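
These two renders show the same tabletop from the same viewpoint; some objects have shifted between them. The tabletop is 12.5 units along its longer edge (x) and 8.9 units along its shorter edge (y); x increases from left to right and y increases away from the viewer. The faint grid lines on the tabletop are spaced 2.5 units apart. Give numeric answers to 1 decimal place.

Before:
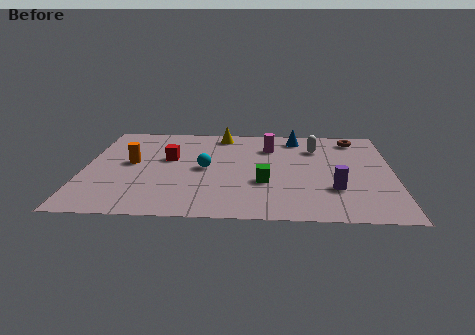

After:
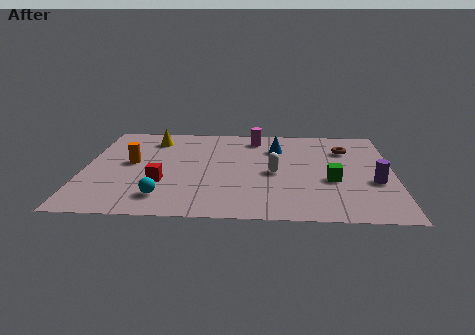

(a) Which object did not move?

the orange cylinder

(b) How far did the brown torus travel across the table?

1.2

The brown torus was near (11.0, 7.6) before and (10.6, 6.5) after, so it travelled √(0.4² + 1.1²) ≈ 1.2 units.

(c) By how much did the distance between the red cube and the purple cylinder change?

+1.3

Before: roughly 7.2 units apart; after: 8.5. That's 1.3 units further apart.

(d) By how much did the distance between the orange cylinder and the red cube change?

+0.6

The distance was about 1.6 in the first image and 2.2 in the second, so they moved 0.6 units further apart.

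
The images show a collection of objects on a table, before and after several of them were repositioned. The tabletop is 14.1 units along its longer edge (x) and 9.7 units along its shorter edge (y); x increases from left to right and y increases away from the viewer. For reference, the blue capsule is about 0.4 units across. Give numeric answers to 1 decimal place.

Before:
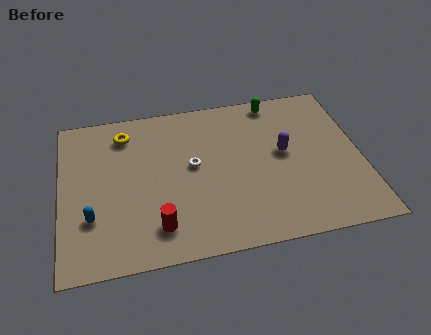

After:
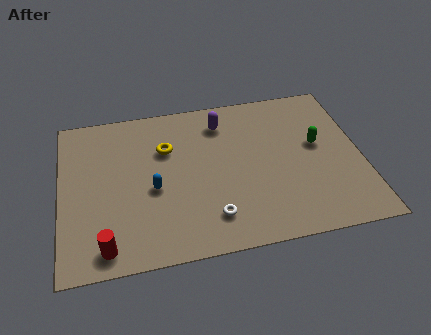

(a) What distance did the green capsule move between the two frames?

3.7

From (10.3, 8.7) to (12.1, 5.5), the green capsule covered √(1.8² + 3.2²) ≈ 3.7 units.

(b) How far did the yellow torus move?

2.3

The yellow torus moved from about (3.1, 7.9) to (5.0, 6.6), a distance of √(1.9² + 1.3²) ≈ 2.3.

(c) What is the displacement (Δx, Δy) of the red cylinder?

(-2.4, -0.7)

The red cylinder was at about (4.4, 1.9) and moved to about (2.0, 1.2).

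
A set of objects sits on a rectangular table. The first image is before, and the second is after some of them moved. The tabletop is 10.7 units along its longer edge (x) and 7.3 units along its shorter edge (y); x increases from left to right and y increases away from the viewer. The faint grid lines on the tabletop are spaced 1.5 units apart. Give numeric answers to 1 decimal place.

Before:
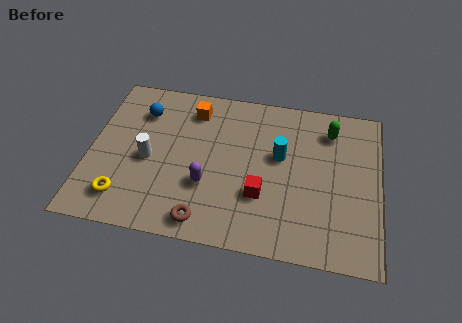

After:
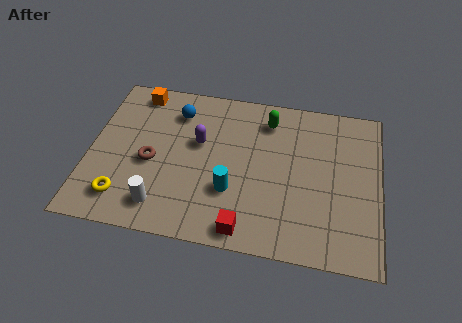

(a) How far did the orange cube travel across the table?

2.2

From (3.7, 5.9) to (1.6, 6.4), the orange cube covered √(2.1² + 0.5²) ≈ 2.2 units.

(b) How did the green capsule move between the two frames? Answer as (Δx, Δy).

(-2.3, 0.1)

The green capsule started near (8.8, 5.8) and ended near (6.5, 5.9).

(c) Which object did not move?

the yellow torus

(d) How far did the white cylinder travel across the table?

2.1

The white cylinder moved from about (2.2, 3.3) to (2.8, 1.3), a distance of √(0.6² + 2.0²) ≈ 2.1.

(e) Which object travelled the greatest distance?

the brown torus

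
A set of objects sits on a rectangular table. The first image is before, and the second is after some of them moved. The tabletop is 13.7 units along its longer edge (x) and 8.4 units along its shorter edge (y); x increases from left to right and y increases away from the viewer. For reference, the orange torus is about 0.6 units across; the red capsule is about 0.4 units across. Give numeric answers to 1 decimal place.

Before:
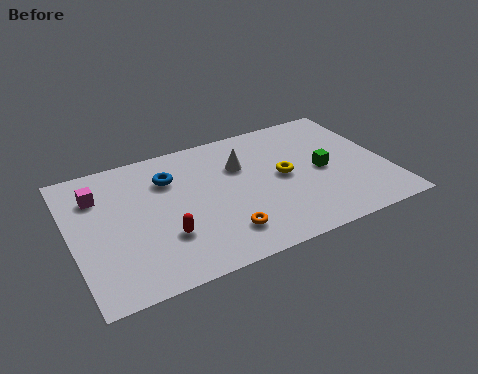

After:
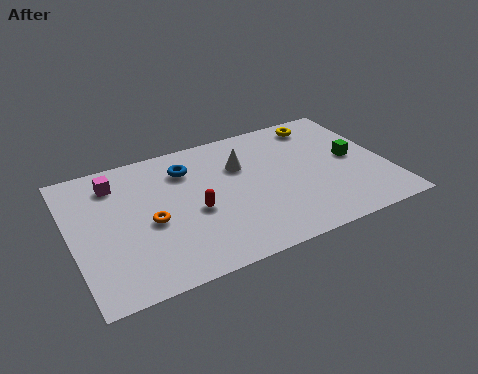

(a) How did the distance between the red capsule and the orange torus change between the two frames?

-0.6

The distance was about 2.5 in the first image and 1.9 in the second, so they moved 0.6 units closer together.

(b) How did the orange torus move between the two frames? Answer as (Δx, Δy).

(-2.9, 1.9)

The orange torus started near (6.2, 1.8) and ended near (3.3, 3.7).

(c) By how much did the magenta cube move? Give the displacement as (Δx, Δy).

(0.8, 0.5)

The magenta cube started near (1.3, 6.2) and ended near (2.1, 6.7).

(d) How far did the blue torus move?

0.9

The blue torus was near (4.4, 6.1) before and (5.2, 6.4) after, so it travelled √(0.8² + 0.3²) ≈ 0.9 units.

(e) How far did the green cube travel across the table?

1.4

The green cube moved from about (10.9, 4.0) to (12.3, 4.3), a distance of √(1.4² + 0.3²) ≈ 1.4.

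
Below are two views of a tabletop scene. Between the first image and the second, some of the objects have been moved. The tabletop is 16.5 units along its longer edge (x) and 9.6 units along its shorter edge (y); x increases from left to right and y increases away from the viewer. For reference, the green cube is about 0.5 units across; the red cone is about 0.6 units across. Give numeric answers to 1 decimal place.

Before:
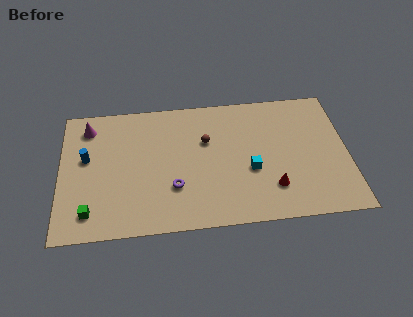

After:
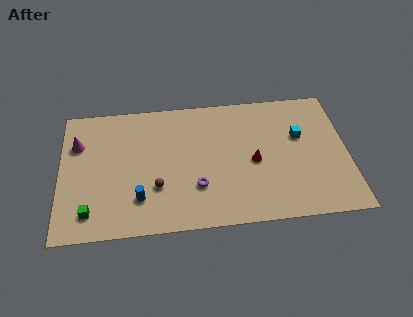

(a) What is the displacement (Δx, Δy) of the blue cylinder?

(3.0, -3.2)

From the two frames, the blue cylinder sits at roughly (1.5, 5.6) before and (4.5, 2.4) after.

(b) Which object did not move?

the green cube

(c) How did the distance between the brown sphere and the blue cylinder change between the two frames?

-5.7

The distance was about 6.9 in the first image and 1.2 in the second, so they moved 5.7 units closer together.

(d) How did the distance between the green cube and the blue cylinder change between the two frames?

-1.0

Before: roughly 3.9 units apart; after: 2.9. That's 1.0 units closer together.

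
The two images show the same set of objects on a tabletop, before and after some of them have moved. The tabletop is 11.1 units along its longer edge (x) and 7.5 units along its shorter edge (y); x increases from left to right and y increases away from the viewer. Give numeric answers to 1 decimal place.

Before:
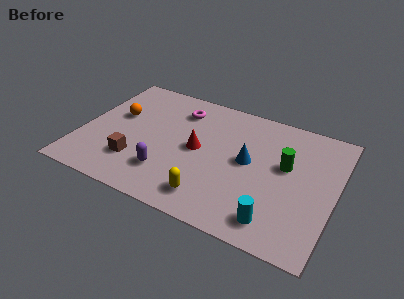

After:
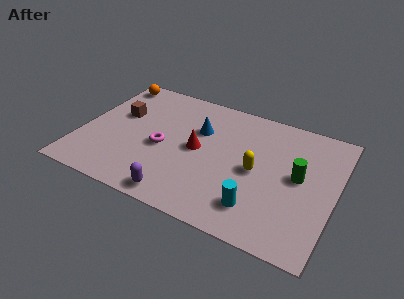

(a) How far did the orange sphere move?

2.2

The orange sphere was near (1.4, 4.5) before and (0.8, 6.6) after, so it travelled √(0.6² + 2.1²) ≈ 2.2 units.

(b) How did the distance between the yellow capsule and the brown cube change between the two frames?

+2.8

Before: roughly 3.5 units apart; after: 6.3. That's 2.8 units further apart.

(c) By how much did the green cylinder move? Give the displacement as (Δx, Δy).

(0.6, -0.4)

From the two frames, the green cylinder sits at roughly (8.9, 4.4) before and (9.5, 4.0) after.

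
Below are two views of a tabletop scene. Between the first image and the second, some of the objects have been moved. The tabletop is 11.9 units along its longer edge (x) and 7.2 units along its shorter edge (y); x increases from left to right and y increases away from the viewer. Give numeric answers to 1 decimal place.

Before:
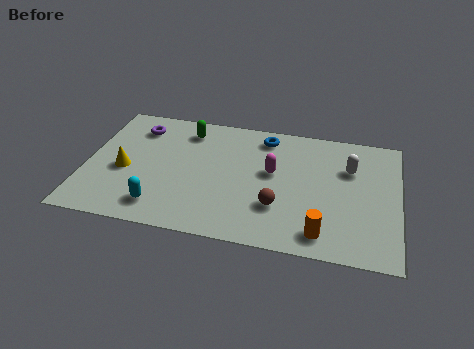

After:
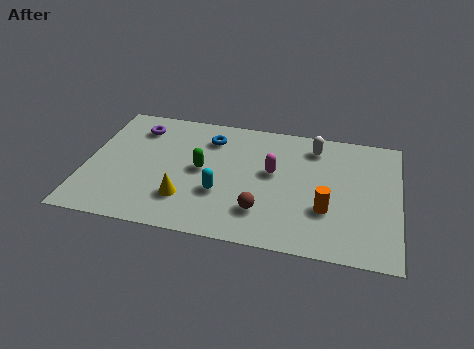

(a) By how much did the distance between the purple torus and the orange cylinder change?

-0.5

Before: roughly 8.6 units apart; after: 8.1. That's 0.5 units closer together.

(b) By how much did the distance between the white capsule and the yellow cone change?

-2.5

They were about 8.7 units apart before and 6.2 after — 2.5 units closer together.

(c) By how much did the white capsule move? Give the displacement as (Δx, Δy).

(-1.4, 1.0)

The white capsule started near (10.0, 4.9) and ended near (8.6, 5.9).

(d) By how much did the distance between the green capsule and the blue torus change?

-1.1

They were about 3.0 units apart before and 1.9 after — 1.1 units closer together.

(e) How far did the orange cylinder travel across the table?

1.3

The orange cylinder was near (9.1, 1.1) before and (9.2, 2.4) after, so it travelled √(0.1² + 1.3²) ≈ 1.3 units.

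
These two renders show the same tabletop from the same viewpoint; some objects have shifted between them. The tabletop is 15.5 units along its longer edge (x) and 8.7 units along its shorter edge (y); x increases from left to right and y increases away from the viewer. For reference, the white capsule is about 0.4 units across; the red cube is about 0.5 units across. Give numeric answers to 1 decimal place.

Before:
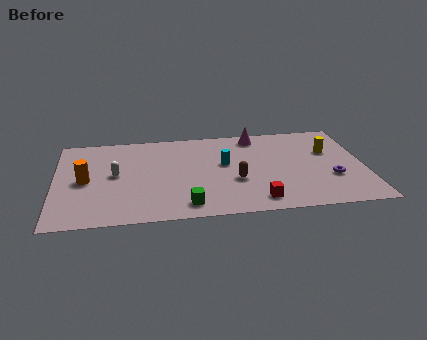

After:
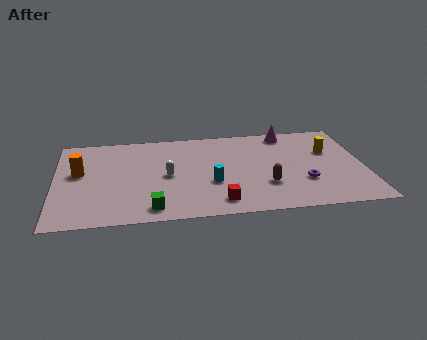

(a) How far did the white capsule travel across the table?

2.6

The white capsule was near (3.0, 4.6) before and (5.6, 4.2) after, so it travelled √(2.6² + 0.4²) ≈ 2.6 units.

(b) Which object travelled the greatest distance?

the white capsule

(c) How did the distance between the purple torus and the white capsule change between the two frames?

-4.0

Before: roughly 10.9 units apart; after: 6.9. That's 4.0 units closer together.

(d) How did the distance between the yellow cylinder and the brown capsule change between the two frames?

-0.9

They were about 5.3 units apart before and 4.4 after — 0.9 units closer together.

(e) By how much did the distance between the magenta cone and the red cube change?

+1.0

They were about 6.3 units apart before and 7.3 after — 1.0 units further apart.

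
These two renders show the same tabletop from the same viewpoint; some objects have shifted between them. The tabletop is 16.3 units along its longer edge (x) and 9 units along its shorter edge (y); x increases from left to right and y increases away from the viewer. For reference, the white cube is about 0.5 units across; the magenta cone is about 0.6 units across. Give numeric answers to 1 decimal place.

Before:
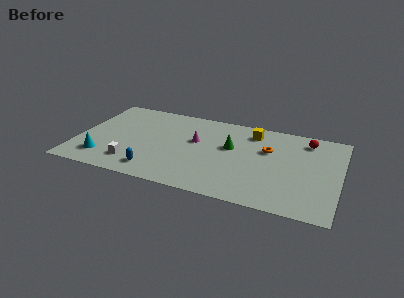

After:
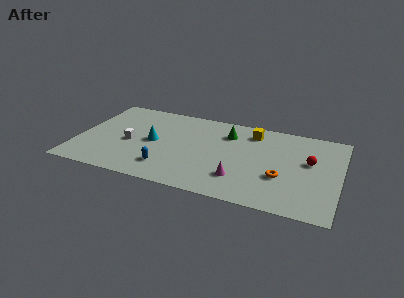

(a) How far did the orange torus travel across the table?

2.8

The orange torus was near (11.8, 5.8) before and (12.8, 3.2) after, so it travelled √(1.0² + 2.6²) ≈ 2.8 units.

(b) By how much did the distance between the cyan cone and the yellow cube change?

-3.8

They were about 10.5 units apart before and 6.7 after — 3.8 units closer together.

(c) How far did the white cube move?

2.1

From (3.7, 1.9) to (3.3, 4.0), the white cube covered √(0.4² + 2.1²) ≈ 2.1 units.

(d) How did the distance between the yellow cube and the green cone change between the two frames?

-0.7

They were about 2.3 units apart before and 1.6 after — 0.7 units closer together.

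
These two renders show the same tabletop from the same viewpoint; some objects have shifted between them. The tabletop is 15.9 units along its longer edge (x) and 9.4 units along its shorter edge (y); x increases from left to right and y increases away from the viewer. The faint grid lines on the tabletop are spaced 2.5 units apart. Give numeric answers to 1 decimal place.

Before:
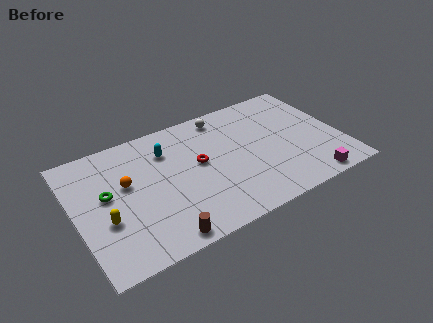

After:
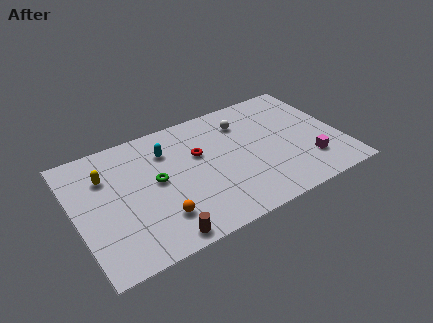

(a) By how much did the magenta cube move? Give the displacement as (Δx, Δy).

(0.2, 1.5)

The magenta cube was at about (13.5, 0.9) and moved to about (13.7, 2.4).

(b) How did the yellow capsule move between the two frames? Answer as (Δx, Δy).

(0.4, 3.2)

From the two frames, the yellow capsule sits at roughly (1.6, 3.5) before and (2.0, 6.7) after.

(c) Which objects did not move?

the cyan capsule and the brown cylinder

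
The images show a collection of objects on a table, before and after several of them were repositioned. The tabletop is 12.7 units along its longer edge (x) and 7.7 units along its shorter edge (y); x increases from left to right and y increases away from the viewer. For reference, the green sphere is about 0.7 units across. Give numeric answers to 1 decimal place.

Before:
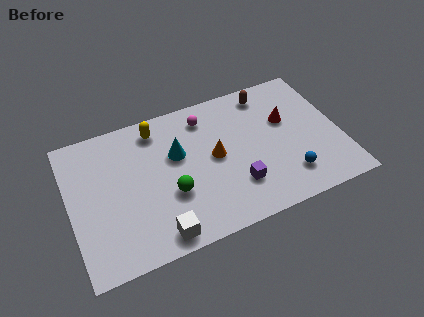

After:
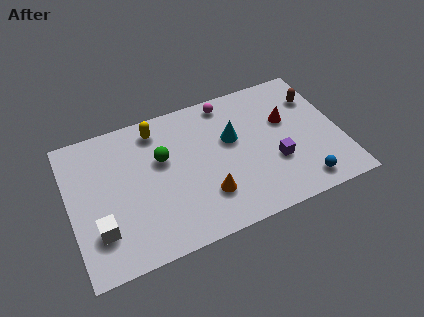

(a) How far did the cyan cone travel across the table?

2.6

From (5.1, 4.8) to (7.7, 4.7), the cyan cone covered √(2.6² + 0.1²) ≈ 2.6 units.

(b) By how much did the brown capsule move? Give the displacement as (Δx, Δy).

(2.2, -1.0)

The brown capsule was at about (9.6, 6.6) and moved to about (11.8, 5.6).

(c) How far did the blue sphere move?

0.8

The blue sphere was near (10.0, 1.7) before and (10.6, 1.1) after, so it travelled √(0.6² + 0.6²) ≈ 0.8 units.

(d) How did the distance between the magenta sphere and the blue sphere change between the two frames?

+0.7

The distance was about 5.7 in the first image and 6.4 in the second, so they moved 0.7 units further apart.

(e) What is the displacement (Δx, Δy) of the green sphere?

(-0.2, 2.0)

From the two frames, the green sphere sits at roughly (4.6, 2.8) before and (4.4, 4.8) after.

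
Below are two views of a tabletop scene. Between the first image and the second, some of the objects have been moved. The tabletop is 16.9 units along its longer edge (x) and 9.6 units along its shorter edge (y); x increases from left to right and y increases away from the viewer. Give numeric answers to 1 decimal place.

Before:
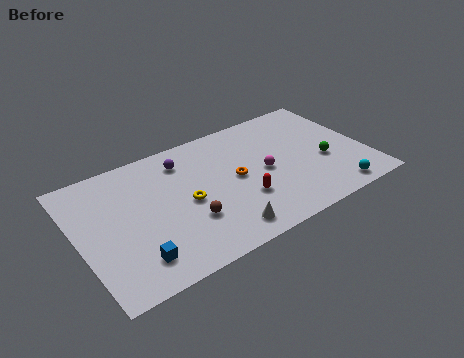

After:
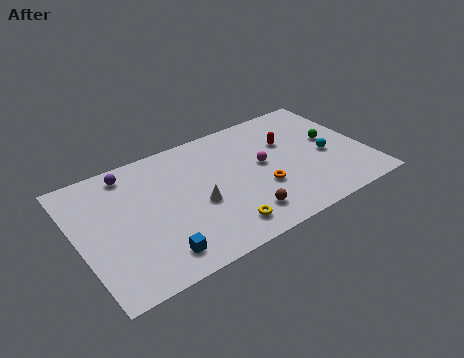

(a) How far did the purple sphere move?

3.2

From (6.5, 7.7) to (3.4, 8.3), the purple sphere covered √(3.1² + 0.6²) ≈ 3.2 units.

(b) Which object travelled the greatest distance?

the red capsule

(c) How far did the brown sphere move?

3.2

From (6.1, 3.1) to (9.1, 1.9), the brown sphere covered √(3.0² + 1.2²) ≈ 3.2 units.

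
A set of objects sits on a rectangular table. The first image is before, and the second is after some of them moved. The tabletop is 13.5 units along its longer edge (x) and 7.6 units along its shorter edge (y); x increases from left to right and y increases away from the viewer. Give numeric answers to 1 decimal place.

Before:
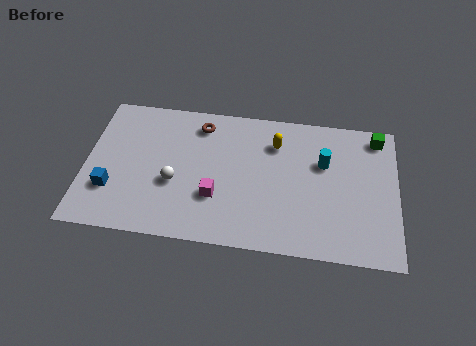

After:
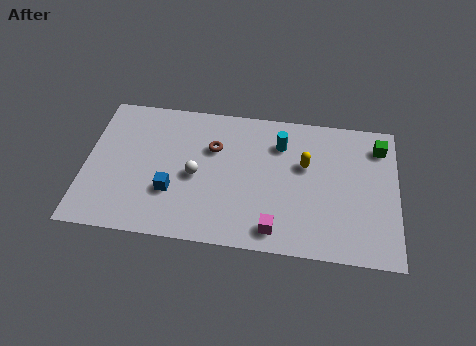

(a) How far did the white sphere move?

1.0

The white sphere moved from about (3.9, 3.0) to (4.8, 3.5), a distance of √(0.9² + 0.5²) ≈ 1.0.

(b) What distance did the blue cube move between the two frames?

2.6

The blue cube was near (1.2, 2.3) before and (3.8, 2.5) after, so it travelled √(2.6² + 0.2²) ≈ 2.6 units.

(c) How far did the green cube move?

0.5

The green cube moved from about (12.6, 6.6) to (12.7, 6.1), a distance of √(0.1² + 0.5²) ≈ 0.5.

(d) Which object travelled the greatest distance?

the magenta cube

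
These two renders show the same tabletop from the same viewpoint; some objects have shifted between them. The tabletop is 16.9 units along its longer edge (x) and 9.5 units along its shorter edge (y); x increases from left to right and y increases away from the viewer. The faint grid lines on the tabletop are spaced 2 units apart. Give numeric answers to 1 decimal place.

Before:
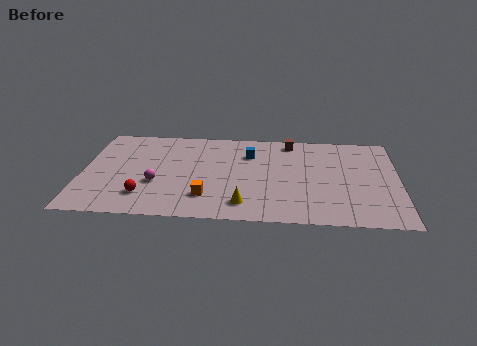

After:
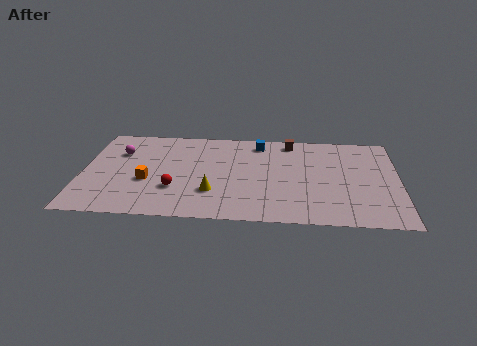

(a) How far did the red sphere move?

1.8

The red sphere was near (3.4, 2.2) before and (5.0, 3.0) after, so it travelled √(1.6² + 0.8²) ≈ 1.8 units.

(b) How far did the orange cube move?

3.5

The orange cube was near (6.7, 2.3) before and (3.5, 3.7) after, so it travelled √(3.2² + 1.4²) ≈ 3.5 units.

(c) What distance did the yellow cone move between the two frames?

2.0

The yellow cone moved from about (8.7, 1.7) to (7.0, 2.8), a distance of √(1.7² + 1.1²) ≈ 2.0.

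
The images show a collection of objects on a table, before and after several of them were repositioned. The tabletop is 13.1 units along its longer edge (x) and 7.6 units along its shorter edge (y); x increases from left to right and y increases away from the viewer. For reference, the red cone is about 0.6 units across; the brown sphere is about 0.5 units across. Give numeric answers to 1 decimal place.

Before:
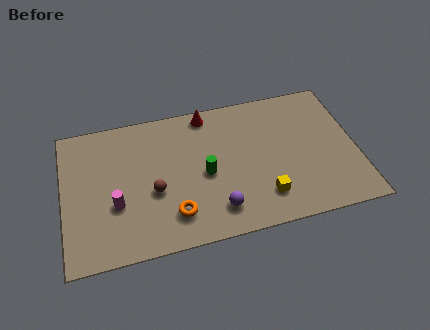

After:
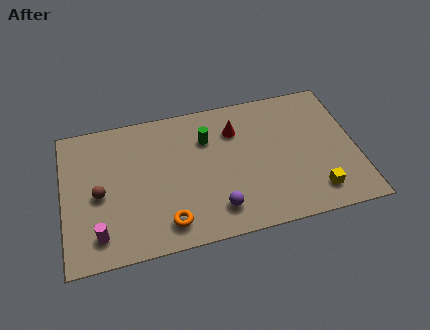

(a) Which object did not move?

the purple sphere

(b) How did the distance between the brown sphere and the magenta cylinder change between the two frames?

+0.4

Before: roughly 1.7 units apart; after: 2.1. That's 0.4 units further apart.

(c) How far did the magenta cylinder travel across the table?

1.6

From (2.3, 2.8) to (1.5, 1.4), the magenta cylinder covered √(0.8² + 1.4²) ≈ 1.6 units.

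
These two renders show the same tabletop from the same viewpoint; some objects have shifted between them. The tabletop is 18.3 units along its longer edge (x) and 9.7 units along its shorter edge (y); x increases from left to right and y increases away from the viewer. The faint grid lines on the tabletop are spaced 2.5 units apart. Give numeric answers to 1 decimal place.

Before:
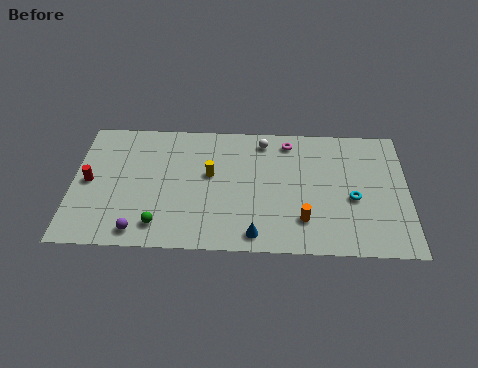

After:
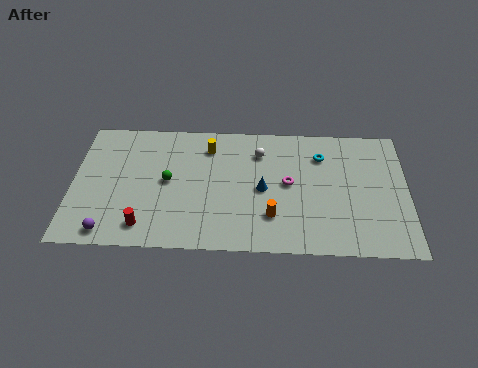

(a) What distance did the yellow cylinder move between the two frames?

2.1

The yellow cylinder moved from about (7.5, 5.6) to (7.4, 7.7), a distance of √(0.1² + 2.1²) ≈ 2.1.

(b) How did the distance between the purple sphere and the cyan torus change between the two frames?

+1.1

They were about 12.0 units apart before and 13.1 after — 1.1 units further apart.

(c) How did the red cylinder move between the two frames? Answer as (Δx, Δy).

(3.1, -3.2)

From the two frames, the red cylinder sits at roughly (0.9, 4.8) before and (4.0, 1.6) after.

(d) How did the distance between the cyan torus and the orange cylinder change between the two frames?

+2.2

The distance was about 3.2 in the first image and 5.4 in the second, so they moved 2.2 units further apart.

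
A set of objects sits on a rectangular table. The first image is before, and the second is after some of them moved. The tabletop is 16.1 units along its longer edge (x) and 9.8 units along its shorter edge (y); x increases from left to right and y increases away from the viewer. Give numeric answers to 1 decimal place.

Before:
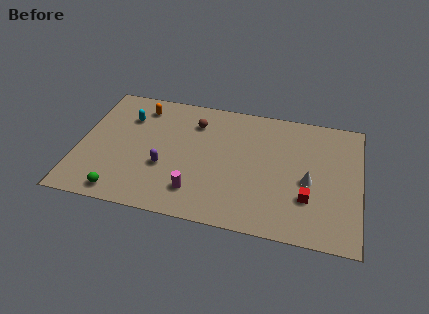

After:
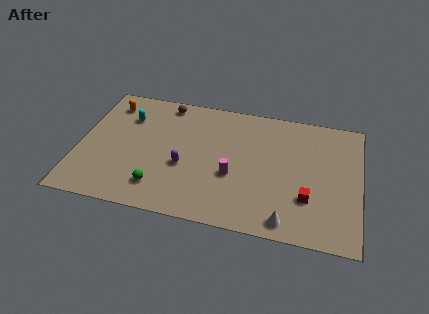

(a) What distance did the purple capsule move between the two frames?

1.1

The purple capsule moved from about (5.0, 3.6) to (6.1, 3.9), a distance of √(1.1² + 0.3²) ≈ 1.1.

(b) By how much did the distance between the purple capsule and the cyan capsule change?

+0.5

Before: roughly 4.2 units apart; after: 4.7. That's 0.5 units further apart.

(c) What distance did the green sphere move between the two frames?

2.3

The green sphere moved from about (2.7, 1.1) to (4.8, 2.0), a distance of √(2.1² + 0.9²) ≈ 2.3.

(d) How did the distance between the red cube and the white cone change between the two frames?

+0.9

They were about 1.3 units apart before and 2.2 after — 0.9 units further apart.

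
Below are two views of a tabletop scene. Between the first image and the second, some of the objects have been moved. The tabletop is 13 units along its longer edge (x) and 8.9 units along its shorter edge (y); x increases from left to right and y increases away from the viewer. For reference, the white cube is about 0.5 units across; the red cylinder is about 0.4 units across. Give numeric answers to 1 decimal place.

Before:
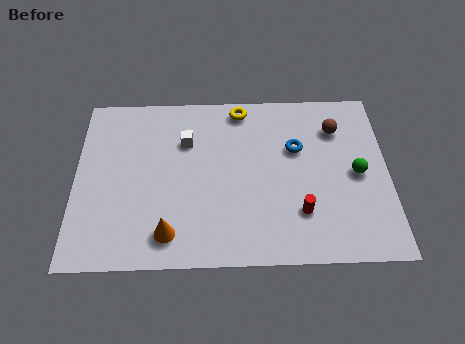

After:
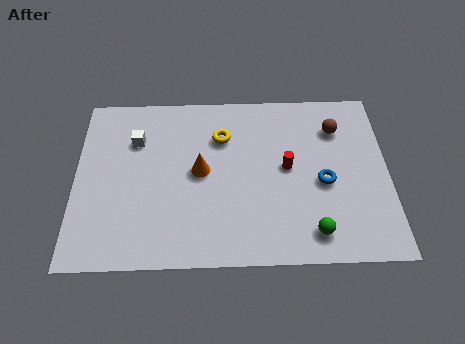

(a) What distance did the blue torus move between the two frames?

2.1

The blue torus was near (9.2, 5.7) before and (10.3, 3.9) after, so it travelled √(1.1² + 1.8²) ≈ 2.1 units.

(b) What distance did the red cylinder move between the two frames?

2.4

The red cylinder was near (9.3, 2.4) before and (8.8, 4.7) after, so it travelled √(0.5² + 2.3²) ≈ 2.4 units.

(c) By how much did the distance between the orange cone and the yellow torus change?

-5.1

Before: roughly 7.1 units apart; after: 2.0. That's 5.1 units closer together.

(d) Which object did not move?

the brown sphere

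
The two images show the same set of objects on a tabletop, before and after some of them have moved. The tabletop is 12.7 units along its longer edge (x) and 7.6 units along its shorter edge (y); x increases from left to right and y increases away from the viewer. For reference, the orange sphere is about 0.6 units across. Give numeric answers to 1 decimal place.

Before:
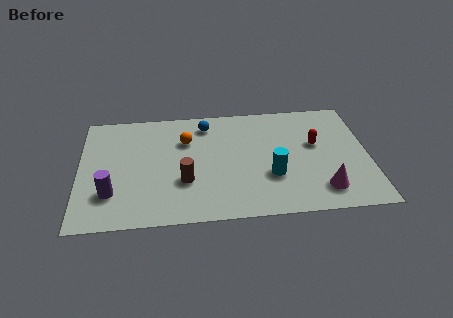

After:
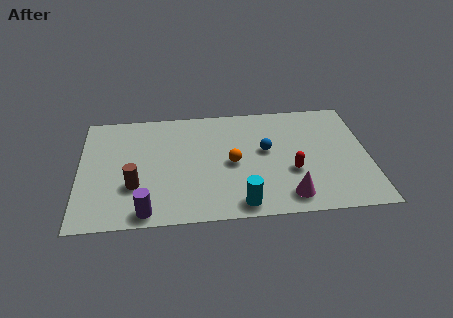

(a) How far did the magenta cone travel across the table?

1.5

From (10.6, 1.5) to (9.1, 1.2), the magenta cone covered √(1.5² + 0.3²) ≈ 1.5 units.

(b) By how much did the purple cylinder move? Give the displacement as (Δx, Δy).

(1.5, -1.3)

The purple cylinder was at about (1.4, 2.1) and moved to about (2.9, 0.8).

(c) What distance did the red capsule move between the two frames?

2.0

From (10.4, 4.5) to (9.3, 2.8), the red capsule covered √(1.1² + 1.7²) ≈ 2.0 units.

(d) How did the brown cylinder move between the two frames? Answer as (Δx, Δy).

(-2.2, -0.1)

From the two frames, the brown cylinder sits at roughly (4.6, 2.6) before and (2.4, 2.5) after.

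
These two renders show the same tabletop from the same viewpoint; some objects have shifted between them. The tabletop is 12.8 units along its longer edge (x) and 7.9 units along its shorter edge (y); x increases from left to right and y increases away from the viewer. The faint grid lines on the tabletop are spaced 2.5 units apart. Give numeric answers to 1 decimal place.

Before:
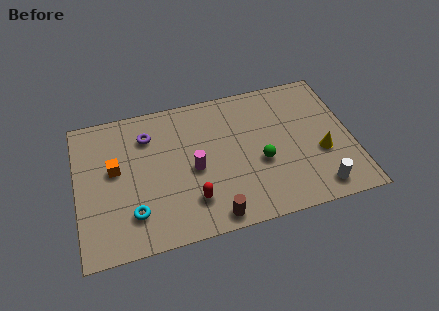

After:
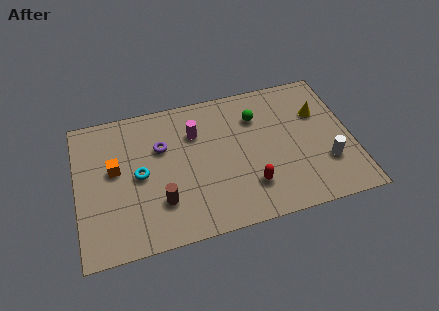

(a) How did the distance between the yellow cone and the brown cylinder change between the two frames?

+2.6

Before: roughly 5.6 units apart; after: 8.2. That's 2.6 units further apart.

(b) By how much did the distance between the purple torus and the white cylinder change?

-1.0

They were about 9.0 units apart before and 8.0 after — 1.0 units closer together.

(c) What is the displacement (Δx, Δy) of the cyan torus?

(0.4, 2.0)

The cyan torus was at about (2.5, 1.9) and moved to about (2.9, 3.9).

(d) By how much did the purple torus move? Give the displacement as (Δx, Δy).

(0.6, -0.8)

The purple torus was at about (3.4, 6.0) and moved to about (4.0, 5.2).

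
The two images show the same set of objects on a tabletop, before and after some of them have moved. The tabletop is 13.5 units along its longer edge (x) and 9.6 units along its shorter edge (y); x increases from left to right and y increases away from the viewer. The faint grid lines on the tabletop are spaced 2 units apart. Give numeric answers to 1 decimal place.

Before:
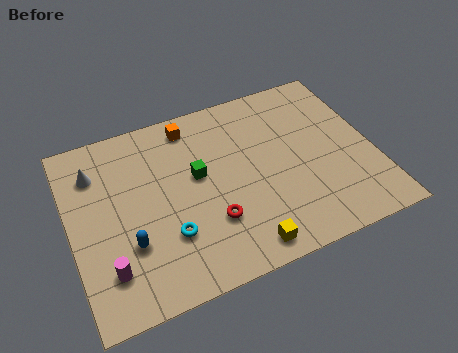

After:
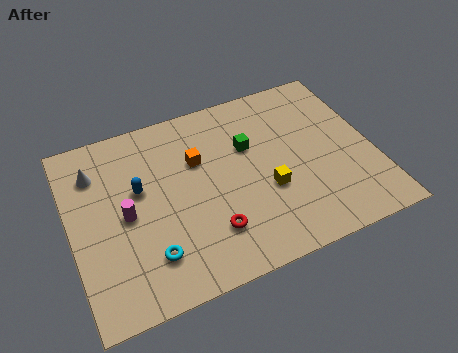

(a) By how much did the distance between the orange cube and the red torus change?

-1.5

Before: roughly 5.4 units apart; after: 3.9. That's 1.5 units closer together.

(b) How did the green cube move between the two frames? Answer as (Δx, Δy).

(2.4, 0.7)

The green cube was at about (5.7, 5.5) and moved to about (8.1, 6.2).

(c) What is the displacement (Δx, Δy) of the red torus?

(-0.1, -0.5)

The red torus was at about (6.0, 2.9) and moved to about (5.9, 2.4).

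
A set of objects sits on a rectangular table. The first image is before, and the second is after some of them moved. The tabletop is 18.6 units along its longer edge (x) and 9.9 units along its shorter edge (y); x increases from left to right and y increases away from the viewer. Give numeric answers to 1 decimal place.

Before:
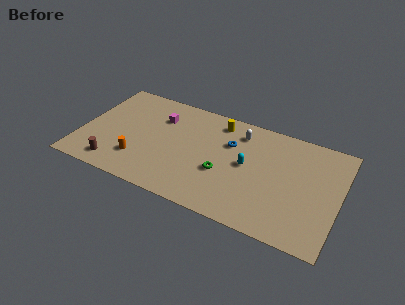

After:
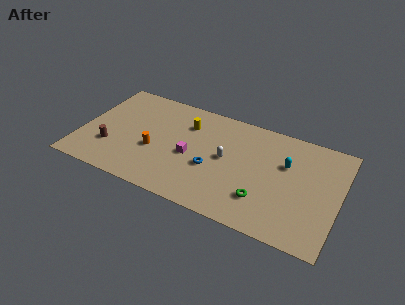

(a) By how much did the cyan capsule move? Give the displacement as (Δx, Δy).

(2.7, 1.2)

The cyan capsule started near (12.0, 5.2) and ended near (14.7, 6.4).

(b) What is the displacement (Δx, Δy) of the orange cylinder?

(1.0, 1.3)

The orange cylinder was at about (4.4, 2.6) and moved to about (5.4, 3.9).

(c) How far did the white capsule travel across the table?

2.9

From (11.2, 8.0) to (10.5, 5.2), the white capsule covered √(0.7² + 2.8²) ≈ 2.9 units.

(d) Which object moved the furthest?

the magenta cube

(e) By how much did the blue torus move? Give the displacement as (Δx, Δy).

(-1.0, -2.8)

The blue torus was at about (10.6, 6.7) and moved to about (9.6, 3.9).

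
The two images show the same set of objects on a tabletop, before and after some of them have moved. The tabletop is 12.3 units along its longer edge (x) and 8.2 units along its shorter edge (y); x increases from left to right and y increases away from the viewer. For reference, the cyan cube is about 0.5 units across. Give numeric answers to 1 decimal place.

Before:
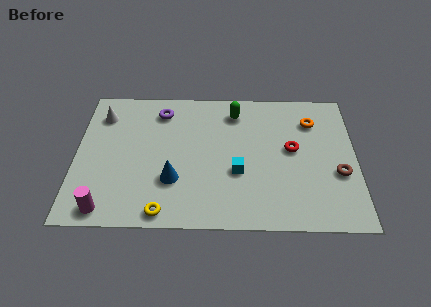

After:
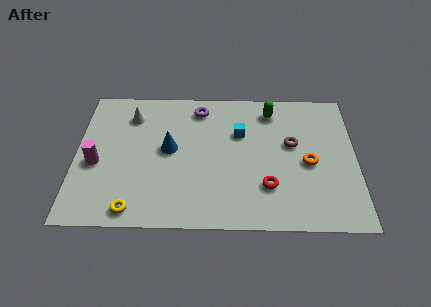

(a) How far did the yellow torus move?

1.3

The yellow torus was near (3.9, 0.8) before and (2.6, 0.9) after, so it travelled √(1.3² + 0.1²) ≈ 1.3 units.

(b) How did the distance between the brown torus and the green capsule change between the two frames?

-3.6

Before: roughly 5.8 units apart; after: 2.2. That's 3.6 units closer together.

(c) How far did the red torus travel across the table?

2.5

The red torus was near (9.5, 4.5) before and (8.4, 2.3) after, so it travelled √(1.1² + 2.2²) ≈ 2.5 units.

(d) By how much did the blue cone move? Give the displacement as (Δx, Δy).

(-0.2, 1.8)

The blue cone started near (4.3, 2.6) and ended near (4.1, 4.4).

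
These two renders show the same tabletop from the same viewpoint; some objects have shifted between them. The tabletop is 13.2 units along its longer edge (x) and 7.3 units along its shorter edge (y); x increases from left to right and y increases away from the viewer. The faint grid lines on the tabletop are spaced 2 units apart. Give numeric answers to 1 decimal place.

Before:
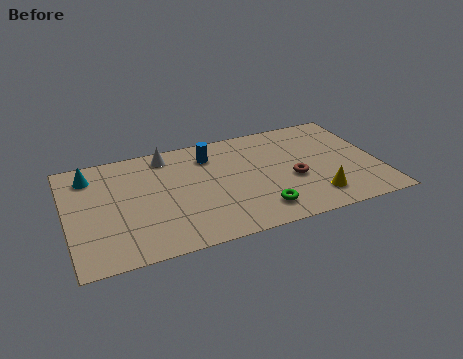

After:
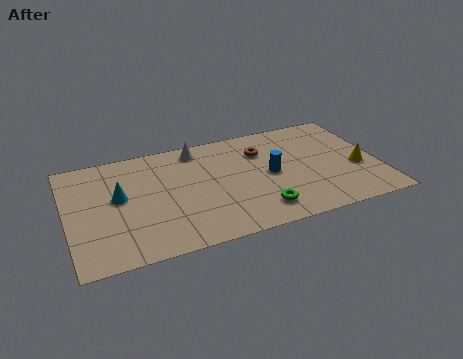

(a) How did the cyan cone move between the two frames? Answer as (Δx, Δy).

(1.1, -1.8)

The cyan cone was at about (1.1, 5.9) and moved to about (2.2, 4.1).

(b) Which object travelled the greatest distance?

the blue cylinder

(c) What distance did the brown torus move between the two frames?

2.5

The brown torus was near (9.5, 3.0) before and (8.4, 5.3) after, so it travelled √(1.1² + 2.3²) ≈ 2.5 units.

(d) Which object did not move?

the green torus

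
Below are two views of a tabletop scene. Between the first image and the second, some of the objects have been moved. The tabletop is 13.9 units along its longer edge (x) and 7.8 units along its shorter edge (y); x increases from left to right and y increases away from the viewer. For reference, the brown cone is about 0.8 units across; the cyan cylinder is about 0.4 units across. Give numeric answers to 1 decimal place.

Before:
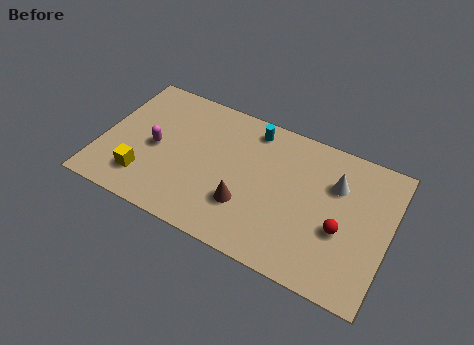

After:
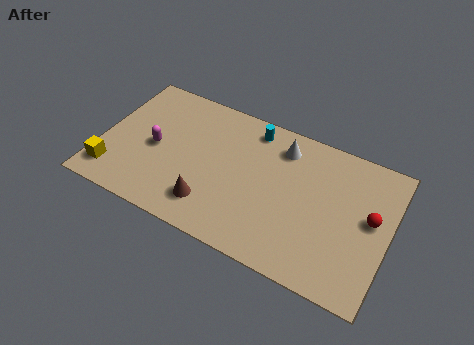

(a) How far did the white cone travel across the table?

2.8

The white cone was near (11.2, 5.4) before and (8.5, 6.3) after, so it travelled √(2.7² + 0.9²) ≈ 2.8 units.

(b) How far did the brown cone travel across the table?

1.7

From (7.2, 2.4) to (5.6, 1.7), the brown cone covered √(1.6² + 0.7²) ≈ 1.7 units.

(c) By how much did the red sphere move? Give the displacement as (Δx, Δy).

(1.3, 1.2)

From the two frames, the red sphere sits at roughly (11.7, 3.1) before and (13.0, 4.3) after.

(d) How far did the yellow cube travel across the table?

1.5

From (2.3, 1.8) to (0.8, 1.5), the yellow cube covered √(1.5² + 0.3²) ≈ 1.5 units.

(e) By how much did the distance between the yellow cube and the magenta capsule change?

+0.9

The distance was about 1.9 in the first image and 2.8 in the second, so they moved 0.9 units further apart.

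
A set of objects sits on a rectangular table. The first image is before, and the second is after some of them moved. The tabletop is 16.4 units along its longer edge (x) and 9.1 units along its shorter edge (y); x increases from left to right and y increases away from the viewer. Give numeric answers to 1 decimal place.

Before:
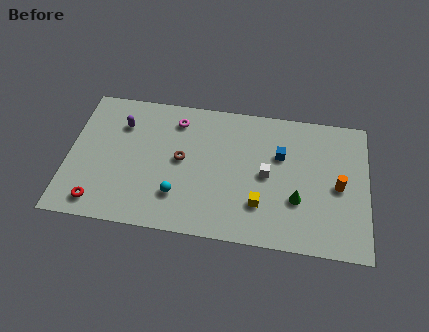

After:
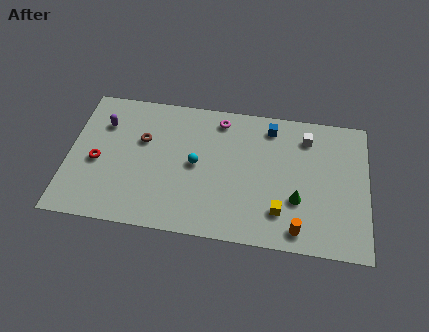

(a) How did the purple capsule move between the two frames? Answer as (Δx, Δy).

(-1.0, -0.1)

From the two frames, the purple capsule sits at roughly (2.8, 6.7) before and (1.8, 6.6) after.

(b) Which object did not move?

the green cone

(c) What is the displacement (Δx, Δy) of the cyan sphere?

(0.9, 2.2)

The cyan sphere was at about (6.1, 2.4) and moved to about (7.0, 4.6).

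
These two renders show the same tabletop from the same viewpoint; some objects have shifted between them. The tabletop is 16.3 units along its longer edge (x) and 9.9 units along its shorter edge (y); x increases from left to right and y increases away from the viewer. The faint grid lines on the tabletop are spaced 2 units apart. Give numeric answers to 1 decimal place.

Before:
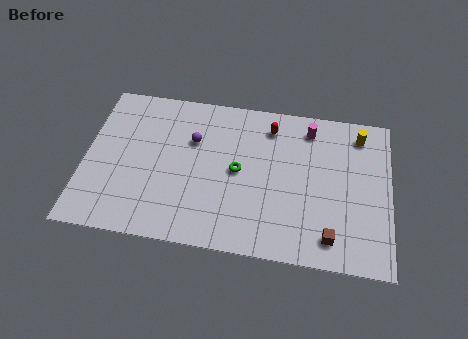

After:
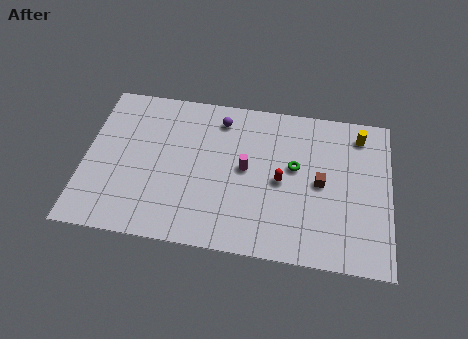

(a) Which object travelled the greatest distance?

the magenta cylinder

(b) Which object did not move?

the yellow cylinder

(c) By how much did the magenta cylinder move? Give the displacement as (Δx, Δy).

(-3.3, -3.1)

The magenta cylinder was at about (11.9, 8.3) and moved to about (8.6, 5.2).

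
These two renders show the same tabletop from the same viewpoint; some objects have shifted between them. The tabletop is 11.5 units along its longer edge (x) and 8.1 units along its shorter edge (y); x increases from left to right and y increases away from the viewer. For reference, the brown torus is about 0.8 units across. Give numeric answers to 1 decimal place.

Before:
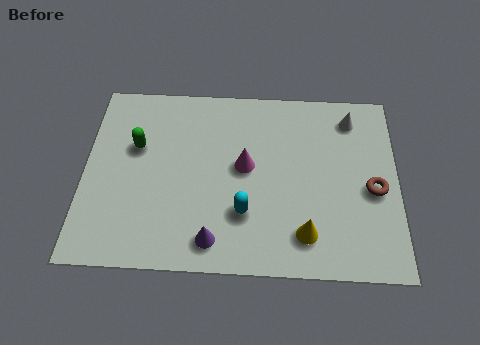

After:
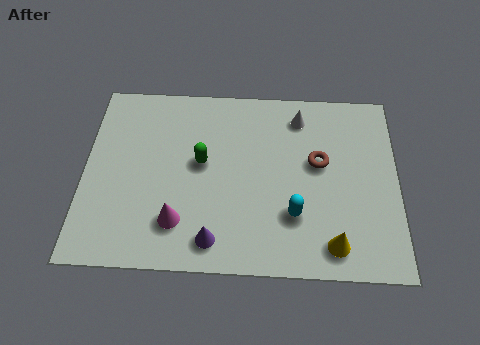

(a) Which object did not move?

the purple cone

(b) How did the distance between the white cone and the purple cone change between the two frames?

-1.1

The distance was about 7.4 in the first image and 6.3 in the second, so they moved 1.1 units closer together.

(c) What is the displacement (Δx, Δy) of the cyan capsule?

(1.8, 0.0)

From the two frames, the cyan capsule sits at roughly (5.9, 2.4) before and (7.7, 2.4) after.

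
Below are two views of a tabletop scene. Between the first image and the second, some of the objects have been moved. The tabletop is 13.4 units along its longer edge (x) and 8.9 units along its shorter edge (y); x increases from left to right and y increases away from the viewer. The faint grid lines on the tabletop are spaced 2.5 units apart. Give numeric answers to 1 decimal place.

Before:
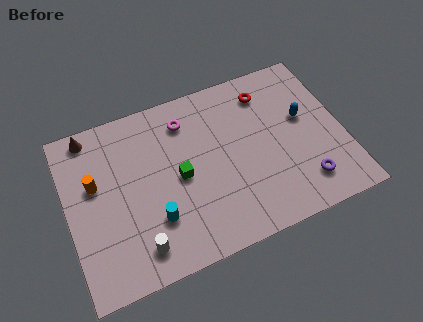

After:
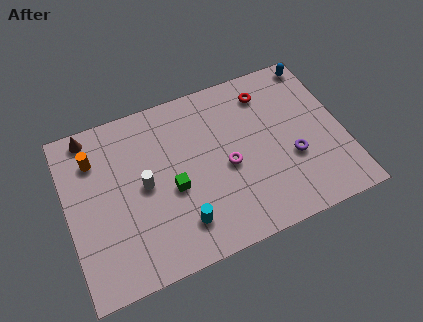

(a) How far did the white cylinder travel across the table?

3.1

The white cylinder was near (3.1, 1.5) before and (3.7, 4.5) after, so it travelled √(0.6² + 3.0²) ≈ 3.1 units.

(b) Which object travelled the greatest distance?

the magenta torus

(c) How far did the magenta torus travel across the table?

3.5

From (6.0, 7.1) to (7.7, 4.0), the magenta torus covered √(1.7² + 3.1²) ≈ 3.5 units.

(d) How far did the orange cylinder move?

1.3

The orange cylinder moved from about (1.4, 5.4) to (1.5, 6.7), a distance of √(0.1² + 1.3²) ≈ 1.3.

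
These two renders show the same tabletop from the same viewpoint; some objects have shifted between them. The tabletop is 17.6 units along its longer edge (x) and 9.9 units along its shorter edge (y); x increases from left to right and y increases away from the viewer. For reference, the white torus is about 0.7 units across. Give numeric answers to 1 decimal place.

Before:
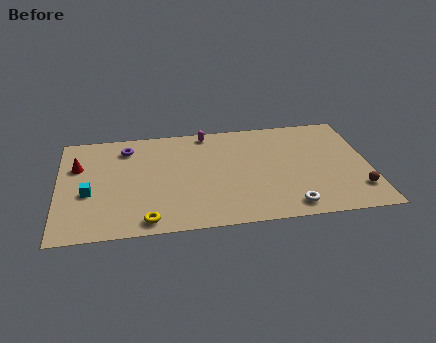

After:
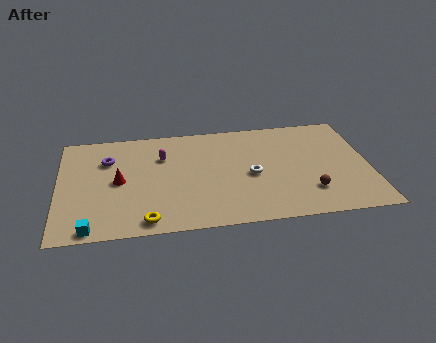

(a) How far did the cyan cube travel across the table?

3.2

The cyan cube moved from about (1.7, 4.0) to (1.8, 0.8), a distance of √(0.1² + 3.2²) ≈ 3.2.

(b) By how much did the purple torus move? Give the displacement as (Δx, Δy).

(-1.1, -1.0)

The purple torus was at about (3.9, 8.0) and moved to about (2.8, 7.0).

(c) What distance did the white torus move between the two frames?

3.8

From (12.9, 1.3) to (10.9, 4.5), the white torus covered √(2.0² + 3.2²) ≈ 3.8 units.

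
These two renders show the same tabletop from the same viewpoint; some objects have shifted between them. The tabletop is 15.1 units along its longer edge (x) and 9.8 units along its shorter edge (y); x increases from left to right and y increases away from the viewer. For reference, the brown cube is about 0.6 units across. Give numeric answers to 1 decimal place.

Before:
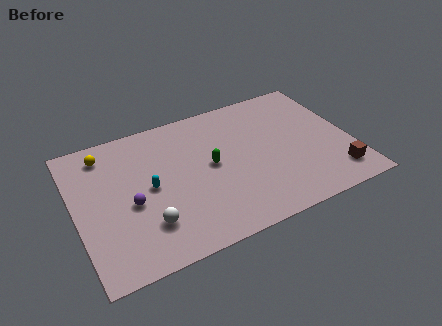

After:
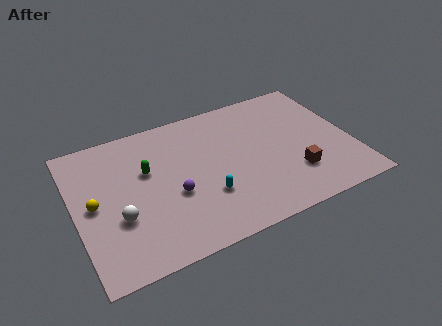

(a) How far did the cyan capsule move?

3.4

From (4.0, 4.9) to (6.9, 3.1), the cyan capsule covered √(2.9² + 1.8²) ≈ 3.4 units.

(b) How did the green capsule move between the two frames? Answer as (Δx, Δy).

(-3.4, 1.0)

The green capsule was at about (7.4, 5.1) and moved to about (4.0, 6.1).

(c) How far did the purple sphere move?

2.3

The purple sphere was near (2.9, 4.2) before and (5.2, 3.9) after, so it travelled √(2.3² + 0.3²) ≈ 2.3 units.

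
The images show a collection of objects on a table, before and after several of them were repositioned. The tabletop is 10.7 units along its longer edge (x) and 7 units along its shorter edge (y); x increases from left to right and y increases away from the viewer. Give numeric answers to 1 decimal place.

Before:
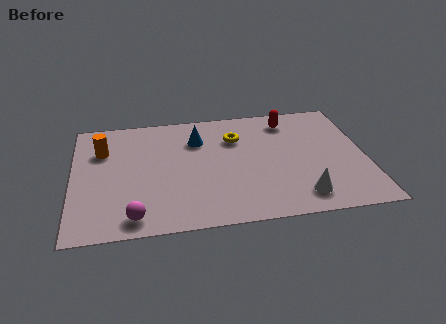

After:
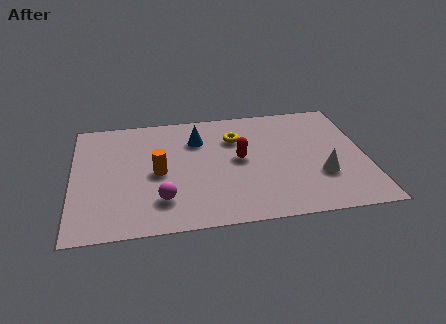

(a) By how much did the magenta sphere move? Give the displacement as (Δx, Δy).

(1.0, 0.8)

The magenta sphere started near (2.2, 0.9) and ended near (3.2, 1.7).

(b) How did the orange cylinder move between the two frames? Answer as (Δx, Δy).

(2.0, -1.6)

The orange cylinder started near (1.1, 4.9) and ended near (3.1, 3.3).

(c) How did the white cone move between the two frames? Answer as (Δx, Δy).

(0.8, 1.1)

From the two frames, the white cone sits at roughly (8.2, 1.2) before and (9.0, 2.3) after.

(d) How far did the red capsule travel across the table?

2.8

From (8.0, 5.8) to (6.1, 3.7), the red capsule covered √(1.9² + 2.1²) ≈ 2.8 units.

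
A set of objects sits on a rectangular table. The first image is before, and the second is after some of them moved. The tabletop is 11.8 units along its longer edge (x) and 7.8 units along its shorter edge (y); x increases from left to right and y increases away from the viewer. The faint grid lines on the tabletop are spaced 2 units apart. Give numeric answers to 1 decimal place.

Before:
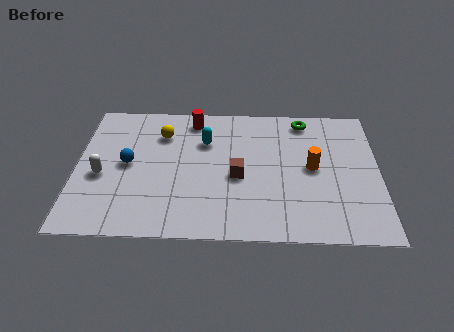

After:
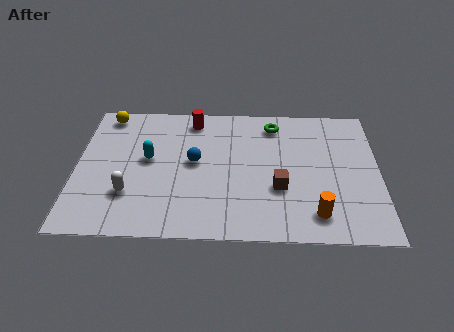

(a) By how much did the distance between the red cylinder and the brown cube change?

+1.4

They were about 3.8 units apart before and 5.2 after — 1.4 units further apart.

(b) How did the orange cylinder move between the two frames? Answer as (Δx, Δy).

(0.1, -2.6)

From the two frames, the orange cylinder sits at roughly (9.2, 4.0) before and (9.3, 1.4) after.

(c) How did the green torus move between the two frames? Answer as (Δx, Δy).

(-1.2, -0.3)

The green torus started near (8.9, 6.8) and ended near (7.7, 6.5).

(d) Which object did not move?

the red cylinder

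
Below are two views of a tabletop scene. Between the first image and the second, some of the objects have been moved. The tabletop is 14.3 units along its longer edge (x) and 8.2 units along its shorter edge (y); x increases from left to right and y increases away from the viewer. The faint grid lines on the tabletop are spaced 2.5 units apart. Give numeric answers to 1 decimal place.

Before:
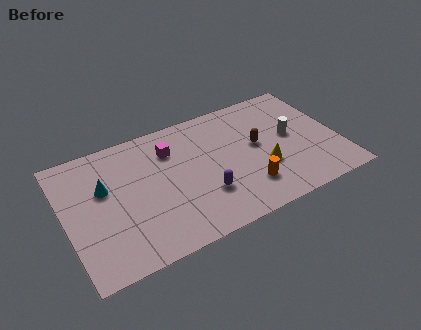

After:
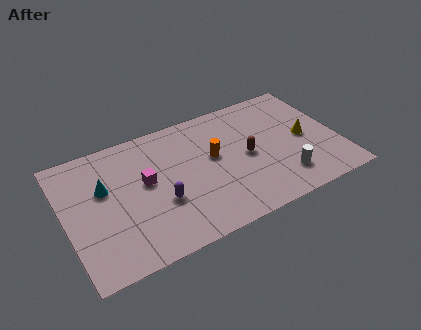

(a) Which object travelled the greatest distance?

the orange cylinder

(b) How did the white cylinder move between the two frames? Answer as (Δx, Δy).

(-0.8, -2.6)

The white cylinder started near (11.9, 4.4) and ended near (11.1, 1.8).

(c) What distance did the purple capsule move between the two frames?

2.3

From (7.0, 2.5) to (4.8, 3.0), the purple capsule covered √(2.2² + 0.5²) ≈ 2.3 units.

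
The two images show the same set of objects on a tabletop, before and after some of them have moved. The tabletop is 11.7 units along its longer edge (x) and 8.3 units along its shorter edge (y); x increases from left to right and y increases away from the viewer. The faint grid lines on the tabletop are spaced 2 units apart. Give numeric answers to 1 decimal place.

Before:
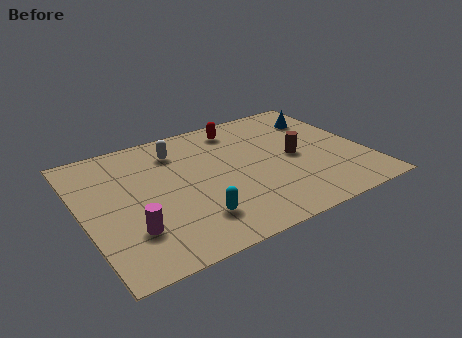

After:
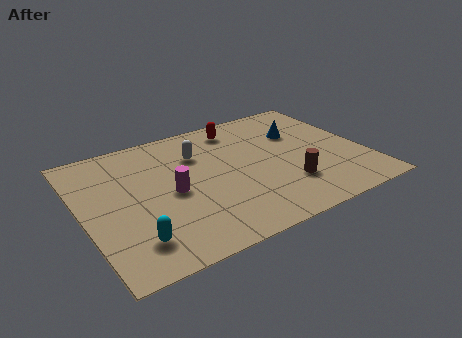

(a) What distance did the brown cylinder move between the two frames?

1.8

The brown cylinder was near (8.8, 4.0) before and (8.2, 2.3) after, so it travelled √(0.6² + 1.7²) ≈ 1.8 units.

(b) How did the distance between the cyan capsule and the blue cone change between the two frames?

+0.9

They were about 7.6 units apart before and 8.5 after — 0.9 units further apart.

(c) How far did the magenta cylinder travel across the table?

2.5

The magenta cylinder moved from about (1.7, 2.3) to (3.6, 3.9), a distance of √(1.9² + 1.6²) ≈ 2.5.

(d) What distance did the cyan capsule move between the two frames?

2.5

The cyan capsule moved from about (4.2, 1.9) to (1.7, 1.7), a distance of √(2.5² + 0.2²) ≈ 2.5.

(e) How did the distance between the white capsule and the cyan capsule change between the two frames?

+0.7

They were about 4.6 units apart before and 5.3 after — 0.7 units further apart.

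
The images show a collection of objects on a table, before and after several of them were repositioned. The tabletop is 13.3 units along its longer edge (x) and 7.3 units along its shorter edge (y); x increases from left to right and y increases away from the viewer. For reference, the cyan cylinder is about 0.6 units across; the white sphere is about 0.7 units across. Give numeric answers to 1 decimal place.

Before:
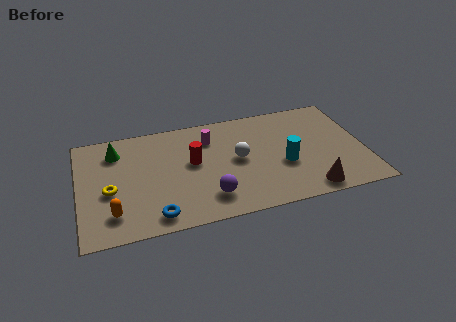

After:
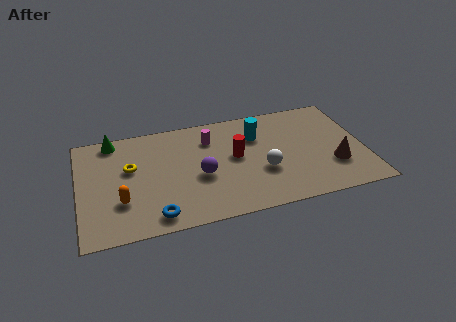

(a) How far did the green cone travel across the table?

0.8

From (1.8, 5.7) to (1.7, 6.5), the green cone covered √(0.1² + 0.8²) ≈ 0.8 units.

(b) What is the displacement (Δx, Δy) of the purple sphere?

(-0.3, 1.5)

The purple sphere was at about (5.9, 1.6) and moved to about (5.6, 3.1).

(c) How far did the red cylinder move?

2.0

The red cylinder moved from about (5.3, 4.1) to (7.3, 4.0), a distance of √(2.0² + 0.1²) ≈ 2.0.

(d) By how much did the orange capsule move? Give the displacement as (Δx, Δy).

(0.4, 0.7)

The orange capsule started near (1.5, 1.6) and ended near (1.9, 2.3).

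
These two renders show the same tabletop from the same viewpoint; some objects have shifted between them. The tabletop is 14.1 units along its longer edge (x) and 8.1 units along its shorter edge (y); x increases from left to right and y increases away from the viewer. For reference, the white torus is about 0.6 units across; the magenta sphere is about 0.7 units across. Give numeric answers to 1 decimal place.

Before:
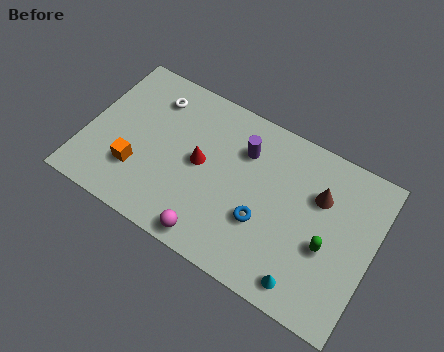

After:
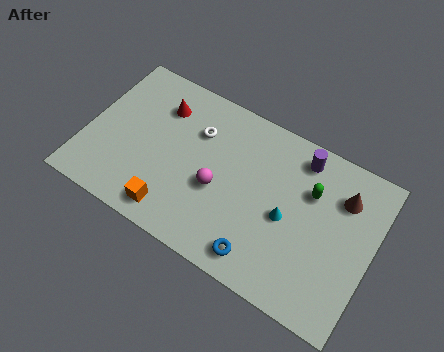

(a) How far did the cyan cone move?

2.9

The cyan cone was near (11.3, 1.1) before and (10.0, 3.7) after, so it travelled √(1.3² + 2.6²) ≈ 2.9 units.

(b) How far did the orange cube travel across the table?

2.3

The orange cube moved from about (2.7, 2.4) to (4.7, 1.2), a distance of √(2.0² + 1.2²) ≈ 2.3.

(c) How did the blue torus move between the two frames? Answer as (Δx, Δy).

(0.2, -1.7)

The blue torus started near (8.9, 2.9) and ended near (9.1, 1.2).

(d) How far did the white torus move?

2.4

From (2.9, 6.4) to (5.2, 5.7), the white torus covered √(2.3² + 0.7²) ≈ 2.4 units.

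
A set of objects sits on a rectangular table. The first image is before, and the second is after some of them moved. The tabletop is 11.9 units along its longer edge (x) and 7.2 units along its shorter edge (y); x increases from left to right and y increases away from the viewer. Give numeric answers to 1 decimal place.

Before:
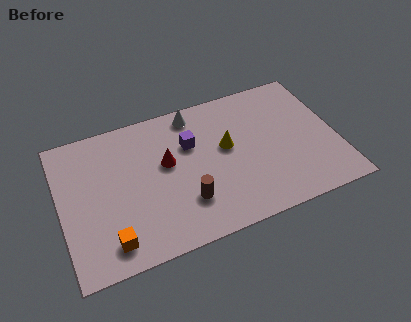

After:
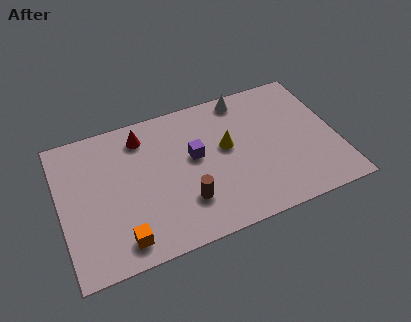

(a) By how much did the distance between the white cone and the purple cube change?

+1.8

They were about 1.5 units apart before and 3.3 after — 1.8 units further apart.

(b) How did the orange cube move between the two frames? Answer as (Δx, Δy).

(0.5, -0.1)

The orange cube was at about (1.9, 1.2) and moved to about (2.4, 1.1).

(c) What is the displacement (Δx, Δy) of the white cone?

(2.2, 0.1)

From the two frames, the white cone sits at roughly (6.0, 6.3) before and (8.2, 6.4) after.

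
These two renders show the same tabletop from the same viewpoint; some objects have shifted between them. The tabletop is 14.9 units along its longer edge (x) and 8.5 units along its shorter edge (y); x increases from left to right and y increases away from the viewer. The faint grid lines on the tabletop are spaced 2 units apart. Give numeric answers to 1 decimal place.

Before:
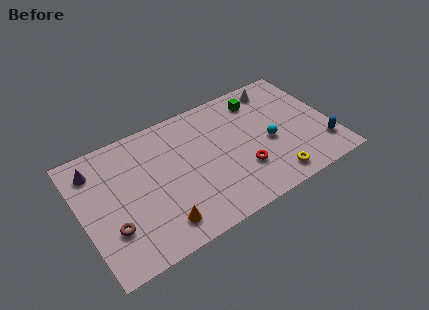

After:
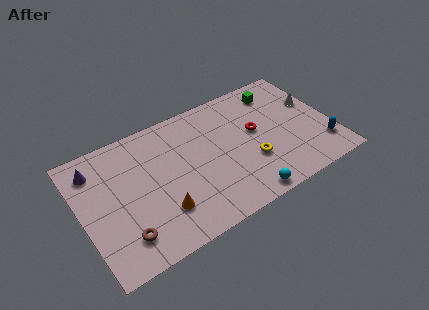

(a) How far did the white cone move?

2.8

The white cone moved from about (12.2, 7.3) to (14.1, 5.3), a distance of √(1.9² + 2.0²) ≈ 2.8.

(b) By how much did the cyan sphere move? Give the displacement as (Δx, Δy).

(-2.0, -2.9)

From the two frames, the cyan sphere sits at roughly (11.1, 3.7) before and (9.1, 0.8) after.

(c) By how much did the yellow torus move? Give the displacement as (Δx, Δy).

(-1.0, 1.7)

From the two frames, the yellow torus sits at roughly (10.9, 1.2) before and (9.9, 2.9) after.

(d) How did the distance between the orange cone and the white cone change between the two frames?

+0.3

Before: roughly 9.9 units apart; after: 10.2. That's 0.3 units further apart.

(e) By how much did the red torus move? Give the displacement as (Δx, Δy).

(1.2, 2.2)

The red torus was at about (9.3, 2.6) and moved to about (10.5, 4.8).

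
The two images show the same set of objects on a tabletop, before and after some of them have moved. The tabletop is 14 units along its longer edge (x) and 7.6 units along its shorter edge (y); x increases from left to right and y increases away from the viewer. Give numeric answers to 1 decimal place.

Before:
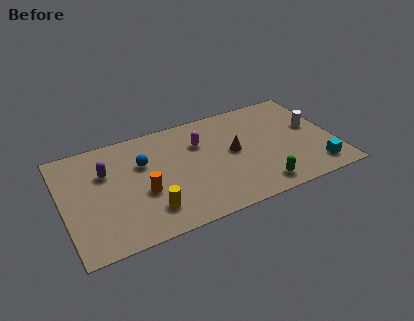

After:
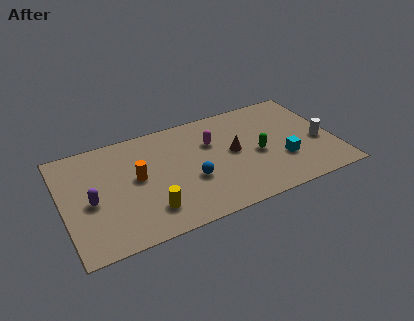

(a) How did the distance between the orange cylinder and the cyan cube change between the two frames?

-1.4

Before: roughly 9.0 units apart; after: 7.6. That's 1.4 units closer together.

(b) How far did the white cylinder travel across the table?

1.2

The white cylinder was near (13.0, 4.3) before and (13.2, 3.1) after, so it travelled √(0.2² + 1.2²) ≈ 1.2 units.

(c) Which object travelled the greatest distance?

the blue sphere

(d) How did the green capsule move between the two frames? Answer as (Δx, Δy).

(0.2, 2.3)

The green capsule was at about (9.8, 1.1) and moved to about (10.0, 3.4).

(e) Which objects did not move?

the brown cone and the yellow cylinder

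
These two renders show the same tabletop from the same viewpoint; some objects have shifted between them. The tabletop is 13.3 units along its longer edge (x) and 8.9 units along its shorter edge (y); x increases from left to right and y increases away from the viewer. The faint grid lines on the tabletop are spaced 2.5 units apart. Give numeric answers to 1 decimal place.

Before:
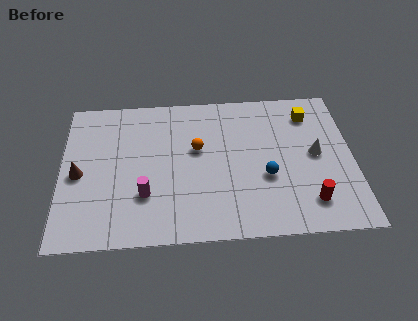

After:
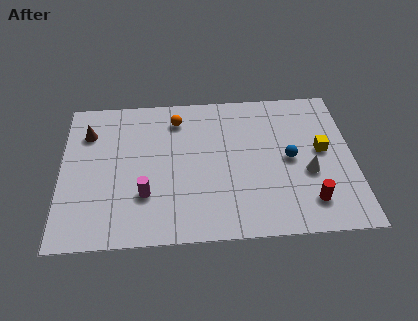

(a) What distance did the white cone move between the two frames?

1.2

The white cone moved from about (11.6, 4.6) to (11.2, 3.5), a distance of √(0.4² + 1.1²) ≈ 1.2.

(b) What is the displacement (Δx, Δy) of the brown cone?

(0.4, 2.5)

The brown cone started near (0.8, 4.1) and ended near (1.2, 6.6).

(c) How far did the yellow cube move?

2.4

From (11.4, 7.1) to (11.9, 4.8), the yellow cube covered √(0.5² + 2.3²) ≈ 2.4 units.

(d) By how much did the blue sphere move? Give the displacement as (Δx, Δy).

(1.1, 1.0)

From the two frames, the blue sphere sits at roughly (9.3, 3.4) before and (10.4, 4.4) after.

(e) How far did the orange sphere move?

2.1

The orange sphere was near (6.2, 5.3) before and (5.3, 7.2) after, so it travelled √(0.9² + 1.9²) ≈ 2.1 units.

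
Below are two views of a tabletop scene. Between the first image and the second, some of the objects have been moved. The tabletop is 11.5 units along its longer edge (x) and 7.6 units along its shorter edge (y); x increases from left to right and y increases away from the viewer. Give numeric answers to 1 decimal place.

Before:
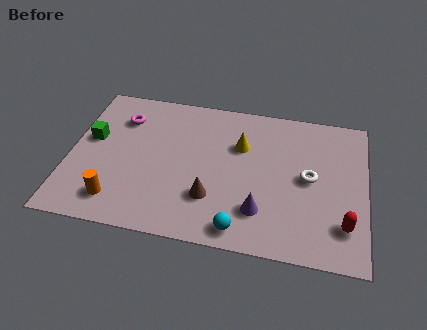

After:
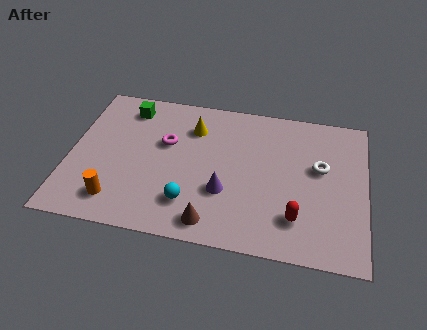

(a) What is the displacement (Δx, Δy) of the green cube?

(1.3, 1.9)

From the two frames, the green cube sits at roughly (0.8, 4.4) before and (2.1, 6.3) after.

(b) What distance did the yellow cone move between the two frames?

2.0

The yellow cone moved from about (6.6, 5.1) to (4.7, 5.7), a distance of √(1.9² + 0.6²) ≈ 2.0.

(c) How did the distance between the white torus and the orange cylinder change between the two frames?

+0.6

Before: roughly 7.7 units apart; after: 8.3. That's 0.6 units further apart.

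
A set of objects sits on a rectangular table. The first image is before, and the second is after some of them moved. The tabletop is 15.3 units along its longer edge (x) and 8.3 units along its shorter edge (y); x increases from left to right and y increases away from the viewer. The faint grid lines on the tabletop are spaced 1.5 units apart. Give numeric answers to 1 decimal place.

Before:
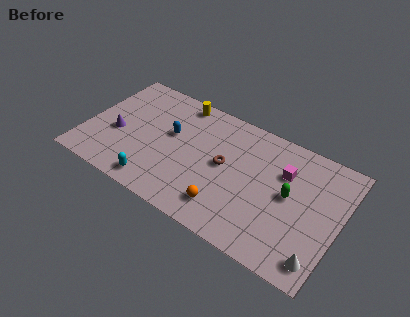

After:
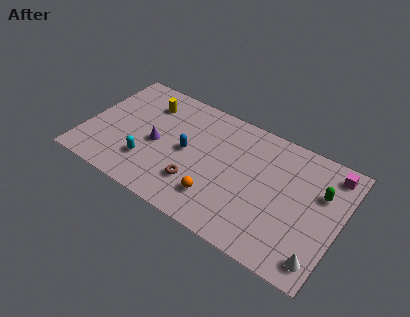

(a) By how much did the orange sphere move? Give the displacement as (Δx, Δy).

(-0.6, 0.3)

From the two frames, the orange sphere sits at roughly (8.9, 1.7) before and (8.3, 2.0) after.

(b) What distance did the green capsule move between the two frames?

2.0

From (12.3, 4.4) to (14.0, 5.5), the green capsule covered √(1.7² + 1.1²) ≈ 2.0 units.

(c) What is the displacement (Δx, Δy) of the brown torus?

(-1.4, -2.1)

From the two frames, the brown torus sits at roughly (8.4, 4.4) before and (7.0, 2.3) after.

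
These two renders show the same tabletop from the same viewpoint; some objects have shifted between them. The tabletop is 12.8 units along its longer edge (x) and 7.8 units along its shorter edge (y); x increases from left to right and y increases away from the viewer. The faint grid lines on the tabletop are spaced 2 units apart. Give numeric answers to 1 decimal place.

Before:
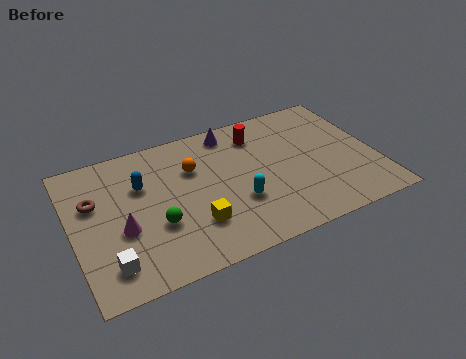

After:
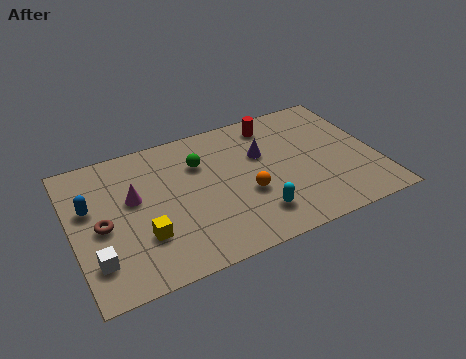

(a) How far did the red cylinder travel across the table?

0.8

The red cylinder moved from about (8.1, 6.2) to (8.8, 6.6), a distance of √(0.7² + 0.4²) ≈ 0.8.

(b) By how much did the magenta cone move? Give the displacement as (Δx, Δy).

(0.6, 1.5)

The magenta cone was at about (2.0, 3.1) and moved to about (2.6, 4.6).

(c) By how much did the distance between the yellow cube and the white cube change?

-1.6

Before: roughly 3.7 units apart; after: 2.1. That's 1.6 units closer together.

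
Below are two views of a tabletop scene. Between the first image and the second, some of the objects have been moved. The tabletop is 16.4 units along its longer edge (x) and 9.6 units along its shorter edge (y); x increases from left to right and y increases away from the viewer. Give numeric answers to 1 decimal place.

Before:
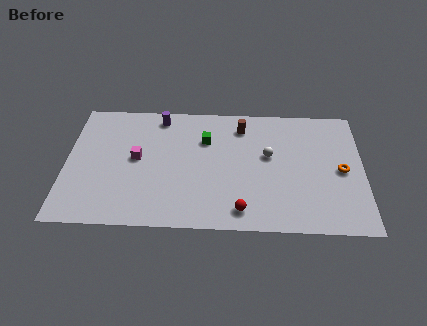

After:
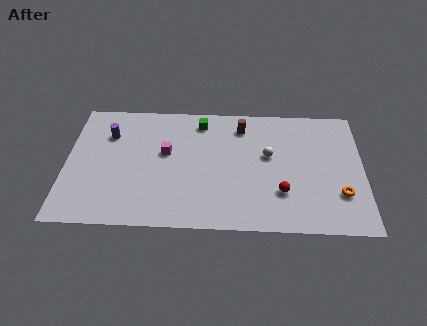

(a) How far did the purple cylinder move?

3.2

The purple cylinder moved from about (5.1, 8.4) to (2.3, 6.9), a distance of √(2.8² + 1.5²) ≈ 3.2.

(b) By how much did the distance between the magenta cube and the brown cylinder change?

-1.7

The distance was about 6.4 in the first image and 4.7 in the second, so they moved 1.7 units closer together.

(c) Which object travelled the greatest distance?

the purple cylinder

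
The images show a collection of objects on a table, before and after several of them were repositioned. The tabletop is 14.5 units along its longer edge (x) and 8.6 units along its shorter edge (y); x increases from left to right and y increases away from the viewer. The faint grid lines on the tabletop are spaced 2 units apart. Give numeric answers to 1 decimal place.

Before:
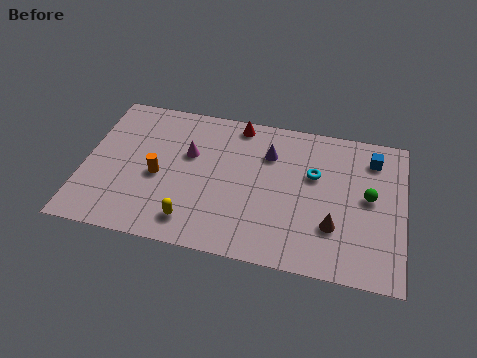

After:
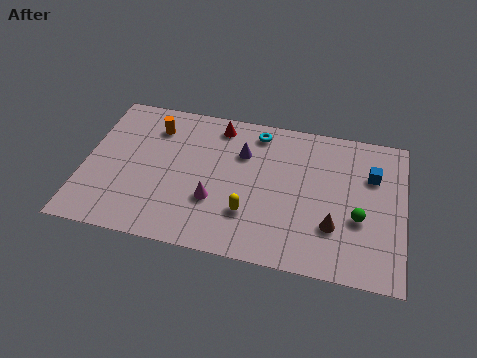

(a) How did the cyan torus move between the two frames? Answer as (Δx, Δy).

(-2.7, 2.0)

The cyan torus started near (10.4, 5.4) and ended near (7.7, 7.4).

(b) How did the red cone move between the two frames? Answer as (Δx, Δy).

(-0.9, -0.3)

The red cone was at about (6.8, 7.7) and moved to about (5.9, 7.4).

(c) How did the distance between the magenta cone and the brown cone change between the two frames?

-1.9

The distance was about 7.3 in the first image and 5.4 in the second, so they moved 1.9 units closer together.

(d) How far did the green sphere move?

1.4

The green sphere was near (12.9, 4.6) before and (12.5, 3.3) after, so it travelled √(0.4² + 1.3²) ≈ 1.4 units.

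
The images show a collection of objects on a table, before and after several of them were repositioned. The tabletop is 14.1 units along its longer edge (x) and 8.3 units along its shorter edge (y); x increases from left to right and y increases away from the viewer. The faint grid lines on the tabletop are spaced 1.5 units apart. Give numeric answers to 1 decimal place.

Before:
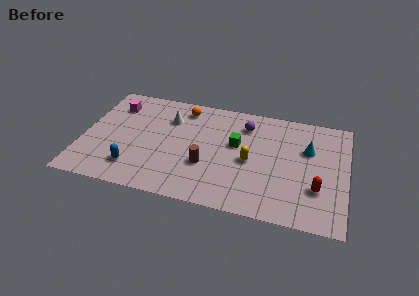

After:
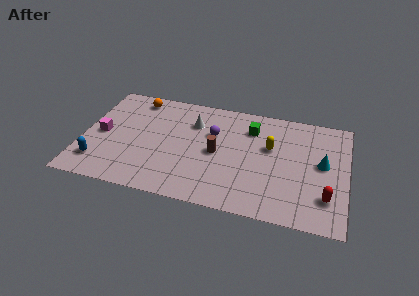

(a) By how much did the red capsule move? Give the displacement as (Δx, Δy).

(0.5, -0.5)

The red capsule was at about (12.6, 2.6) and moved to about (13.1, 2.1).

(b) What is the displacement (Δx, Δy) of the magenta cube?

(-0.5, -2.4)

The magenta cube started near (1.5, 6.4) and ended near (1.0, 4.0).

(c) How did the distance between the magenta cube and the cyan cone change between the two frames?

+1.3

The distance was about 10.5 in the first image and 11.8 in the second, so they moved 1.3 units further apart.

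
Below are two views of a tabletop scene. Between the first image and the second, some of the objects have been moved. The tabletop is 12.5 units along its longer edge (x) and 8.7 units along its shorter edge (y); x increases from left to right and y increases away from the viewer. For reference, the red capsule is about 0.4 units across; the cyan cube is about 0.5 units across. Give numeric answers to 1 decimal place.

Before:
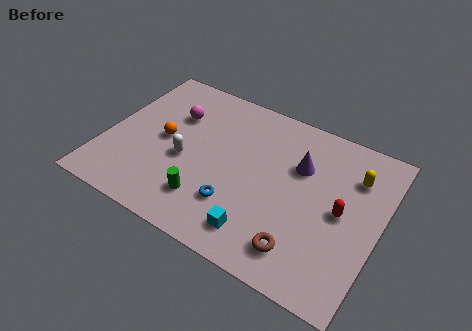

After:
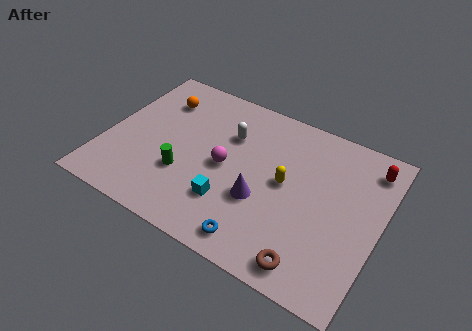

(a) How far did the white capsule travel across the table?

2.9

From (3.7, 3.7) to (5.4, 6.0), the white capsule covered √(1.7² + 2.3²) ≈ 2.9 units.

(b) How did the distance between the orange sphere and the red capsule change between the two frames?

+1.5

Before: roughly 8.2 units apart; after: 9.7. That's 1.5 units further apart.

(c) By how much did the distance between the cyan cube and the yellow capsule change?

-3.0

They were about 6.1 units apart before and 3.1 after — 3.0 units closer together.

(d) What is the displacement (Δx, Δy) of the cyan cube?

(-1.5, 0.9)

The cyan cube started near (7.5, 1.5) and ended near (6.0, 2.4).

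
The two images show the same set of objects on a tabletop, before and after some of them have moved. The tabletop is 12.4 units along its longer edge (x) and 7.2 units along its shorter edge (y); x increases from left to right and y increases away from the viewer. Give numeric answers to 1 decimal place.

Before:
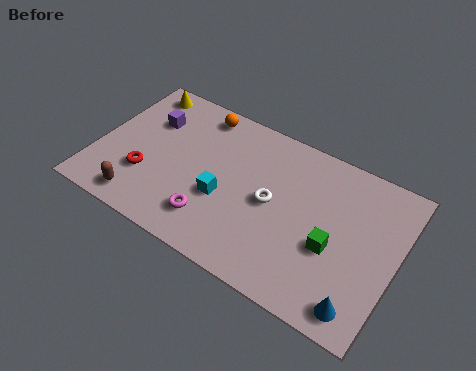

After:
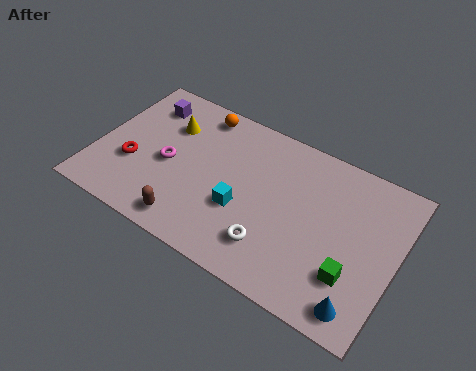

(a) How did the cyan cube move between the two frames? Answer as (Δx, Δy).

(0.8, -0.1)

The cyan cube was at about (5.4, 2.8) and moved to about (6.2, 2.7).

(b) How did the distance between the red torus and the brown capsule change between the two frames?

+1.8

Before: roughly 1.3 units apart; after: 3.1. That's 1.8 units further apart.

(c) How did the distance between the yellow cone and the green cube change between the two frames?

-0.7

The distance was about 9.3 in the first image and 8.6 in the second, so they moved 0.7 units closer together.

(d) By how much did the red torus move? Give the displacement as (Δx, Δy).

(-0.6, 0.3)

The red torus was at about (2.2, 2.3) and moved to about (1.6, 2.6).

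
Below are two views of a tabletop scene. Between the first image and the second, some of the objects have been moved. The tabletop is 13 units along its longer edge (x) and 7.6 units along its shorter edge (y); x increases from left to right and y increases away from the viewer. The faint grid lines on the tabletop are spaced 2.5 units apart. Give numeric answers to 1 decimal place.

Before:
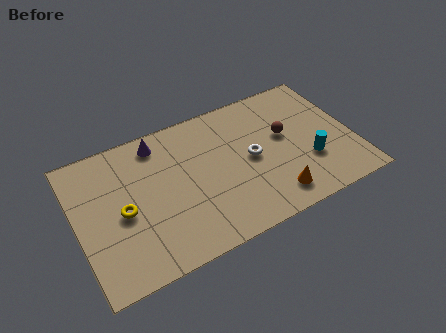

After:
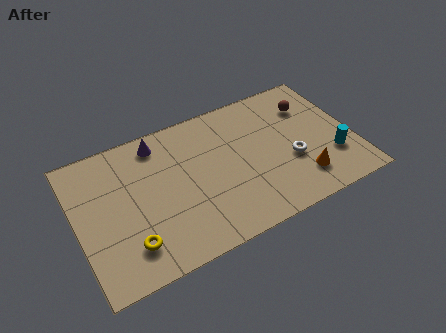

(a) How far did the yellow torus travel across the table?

1.8

The yellow torus was near (2.1, 3.5) before and (2.2, 1.7) after, so it travelled √(0.1² + 1.8²) ≈ 1.8 units.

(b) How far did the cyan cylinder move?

1.1

From (10.8, 2.5) to (11.9, 2.3), the cyan cylinder covered √(1.1² + 0.2²) ≈ 1.1 units.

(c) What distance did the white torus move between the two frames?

2.0

The white torus was near (8.2, 3.8) before and (10.0, 2.9) after, so it travelled √(1.8² + 0.9²) ≈ 2.0 units.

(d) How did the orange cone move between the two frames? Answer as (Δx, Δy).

(1.4, 0.4)

The orange cone was at about (8.9, 1.3) and moved to about (10.3, 1.7).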